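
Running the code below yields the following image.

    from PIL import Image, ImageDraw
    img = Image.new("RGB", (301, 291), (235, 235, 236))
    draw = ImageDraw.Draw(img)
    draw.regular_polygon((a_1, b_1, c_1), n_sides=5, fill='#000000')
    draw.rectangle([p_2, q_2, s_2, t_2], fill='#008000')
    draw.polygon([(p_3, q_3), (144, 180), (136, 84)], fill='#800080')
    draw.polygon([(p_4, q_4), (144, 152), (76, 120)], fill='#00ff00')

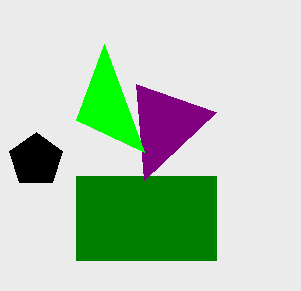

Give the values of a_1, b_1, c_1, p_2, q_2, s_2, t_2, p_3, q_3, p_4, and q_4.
a_1 = 36; b_1 = 160; c_1 = 28; p_2 = 76; q_2 = 176; s_2 = 216; t_2 = 260; p_3 = 216; q_3 = 112; p_4 = 104; q_4 = 44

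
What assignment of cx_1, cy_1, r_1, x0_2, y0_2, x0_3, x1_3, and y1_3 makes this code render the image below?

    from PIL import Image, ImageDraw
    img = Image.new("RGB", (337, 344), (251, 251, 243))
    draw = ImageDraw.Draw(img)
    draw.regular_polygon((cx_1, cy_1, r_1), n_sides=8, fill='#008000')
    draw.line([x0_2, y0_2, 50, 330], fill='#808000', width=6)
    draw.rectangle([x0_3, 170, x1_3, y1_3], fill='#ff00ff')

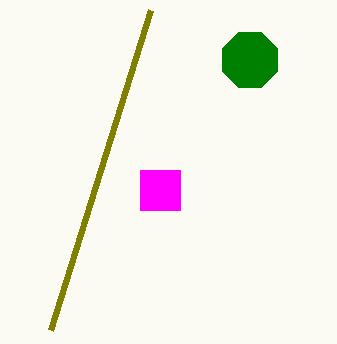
cx_1 = 250
cy_1 = 60
r_1 = 30
x0_2 = 150
y0_2 = 10
x0_3 = 140
x1_3 = 180
y1_3 = 210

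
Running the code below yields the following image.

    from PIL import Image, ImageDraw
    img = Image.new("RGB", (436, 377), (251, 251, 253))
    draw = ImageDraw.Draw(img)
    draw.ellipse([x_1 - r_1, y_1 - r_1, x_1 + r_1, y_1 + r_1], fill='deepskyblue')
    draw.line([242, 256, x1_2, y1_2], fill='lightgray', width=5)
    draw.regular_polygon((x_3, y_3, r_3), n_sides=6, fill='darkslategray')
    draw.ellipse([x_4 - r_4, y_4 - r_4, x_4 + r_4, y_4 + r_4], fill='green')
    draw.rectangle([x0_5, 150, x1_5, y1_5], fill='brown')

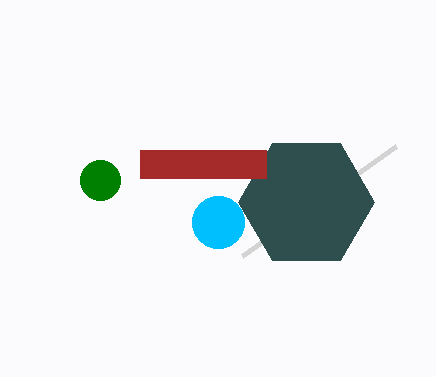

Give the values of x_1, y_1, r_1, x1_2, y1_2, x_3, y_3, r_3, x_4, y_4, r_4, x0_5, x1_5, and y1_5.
x_1 = 218
y_1 = 222
r_1 = 26
x1_2 = 396
y1_2 = 146
x_3 = 306
y_3 = 202
r_3 = 68
x_4 = 100
y_4 = 180
r_4 = 20
x0_5 = 140
x1_5 = 266
y1_5 = 178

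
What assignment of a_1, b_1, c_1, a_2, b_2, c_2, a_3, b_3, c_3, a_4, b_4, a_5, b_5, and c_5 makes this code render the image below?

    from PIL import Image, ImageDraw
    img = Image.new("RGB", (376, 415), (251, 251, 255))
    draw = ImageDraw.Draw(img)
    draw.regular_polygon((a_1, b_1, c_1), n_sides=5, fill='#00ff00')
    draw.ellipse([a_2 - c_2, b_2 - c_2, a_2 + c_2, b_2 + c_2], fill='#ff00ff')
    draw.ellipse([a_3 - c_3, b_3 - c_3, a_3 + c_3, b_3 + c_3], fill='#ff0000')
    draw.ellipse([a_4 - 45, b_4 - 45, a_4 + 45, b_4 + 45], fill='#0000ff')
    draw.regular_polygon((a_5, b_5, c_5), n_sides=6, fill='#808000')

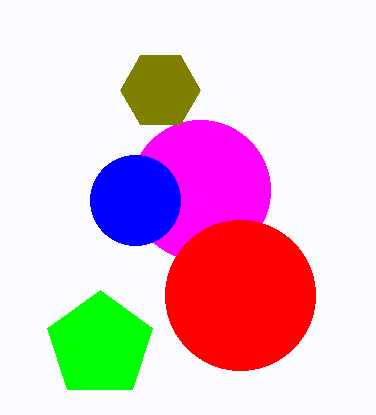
a_1 = 100; b_1 = 345; c_1 = 55; a_2 = 200; b_2 = 190; c_2 = 70; a_3 = 240; b_3 = 295; c_3 = 75; a_4 = 135; b_4 = 200; a_5 = 160; b_5 = 90; c_5 = 40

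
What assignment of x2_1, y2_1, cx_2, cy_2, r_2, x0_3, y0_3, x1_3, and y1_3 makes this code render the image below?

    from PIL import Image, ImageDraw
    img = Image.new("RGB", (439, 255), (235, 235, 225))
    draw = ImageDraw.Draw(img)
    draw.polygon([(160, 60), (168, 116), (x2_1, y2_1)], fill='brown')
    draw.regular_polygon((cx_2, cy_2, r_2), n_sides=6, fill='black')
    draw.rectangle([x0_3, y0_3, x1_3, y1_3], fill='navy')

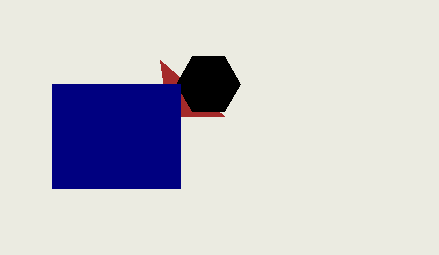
x2_1 = 224; y2_1 = 116; cx_2 = 208; cy_2 = 84; r_2 = 32; x0_3 = 52; y0_3 = 84; x1_3 = 180; y1_3 = 188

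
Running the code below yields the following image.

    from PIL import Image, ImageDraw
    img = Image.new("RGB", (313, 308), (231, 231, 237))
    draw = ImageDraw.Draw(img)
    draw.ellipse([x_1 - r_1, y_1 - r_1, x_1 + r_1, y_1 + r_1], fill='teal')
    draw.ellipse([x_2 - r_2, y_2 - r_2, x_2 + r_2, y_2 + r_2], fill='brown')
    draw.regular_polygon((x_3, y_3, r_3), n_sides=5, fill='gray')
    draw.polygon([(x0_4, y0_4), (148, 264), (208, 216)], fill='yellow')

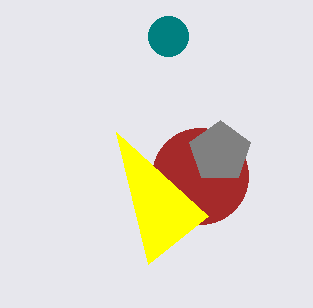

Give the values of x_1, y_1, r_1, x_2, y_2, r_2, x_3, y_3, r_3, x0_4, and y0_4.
x_1 = 168, y_1 = 36, r_1 = 20, x_2 = 200, y_2 = 176, r_2 = 48, x_3 = 220, y_3 = 152, r_3 = 32, x0_4 = 116, y0_4 = 132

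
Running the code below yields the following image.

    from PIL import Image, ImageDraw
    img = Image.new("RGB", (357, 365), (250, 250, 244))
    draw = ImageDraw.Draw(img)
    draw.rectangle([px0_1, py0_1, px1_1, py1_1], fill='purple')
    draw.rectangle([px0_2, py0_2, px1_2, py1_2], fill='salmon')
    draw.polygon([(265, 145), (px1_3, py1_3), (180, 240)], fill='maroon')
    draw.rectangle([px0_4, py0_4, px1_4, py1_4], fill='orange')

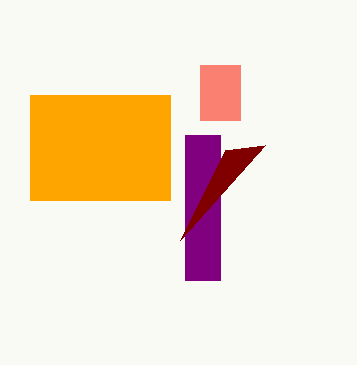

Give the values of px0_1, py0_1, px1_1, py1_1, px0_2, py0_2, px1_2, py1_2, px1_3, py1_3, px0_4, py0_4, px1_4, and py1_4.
px0_1 = 185; py0_1 = 135; px1_1 = 220; py1_1 = 280; px0_2 = 200; py0_2 = 65; px1_2 = 240; py1_2 = 120; px1_3 = 225; py1_3 = 150; px0_4 = 30; py0_4 = 95; px1_4 = 170; py1_4 = 200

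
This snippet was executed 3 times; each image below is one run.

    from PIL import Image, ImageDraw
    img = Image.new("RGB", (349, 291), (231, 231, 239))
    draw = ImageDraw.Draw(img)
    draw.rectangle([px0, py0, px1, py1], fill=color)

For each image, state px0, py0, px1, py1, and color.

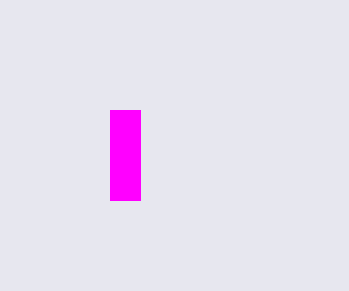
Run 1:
px0 = 110; py0 = 110; px1 = 140; py1 = 200; color = 'magenta'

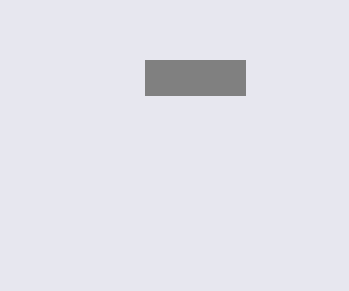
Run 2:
px0 = 145, py0 = 60, px1 = 245, py1 = 95, color = 'gray'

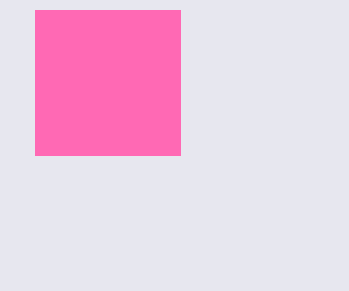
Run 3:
px0 = 35; py0 = 10; px1 = 180; py1 = 155; color = 'hotpink'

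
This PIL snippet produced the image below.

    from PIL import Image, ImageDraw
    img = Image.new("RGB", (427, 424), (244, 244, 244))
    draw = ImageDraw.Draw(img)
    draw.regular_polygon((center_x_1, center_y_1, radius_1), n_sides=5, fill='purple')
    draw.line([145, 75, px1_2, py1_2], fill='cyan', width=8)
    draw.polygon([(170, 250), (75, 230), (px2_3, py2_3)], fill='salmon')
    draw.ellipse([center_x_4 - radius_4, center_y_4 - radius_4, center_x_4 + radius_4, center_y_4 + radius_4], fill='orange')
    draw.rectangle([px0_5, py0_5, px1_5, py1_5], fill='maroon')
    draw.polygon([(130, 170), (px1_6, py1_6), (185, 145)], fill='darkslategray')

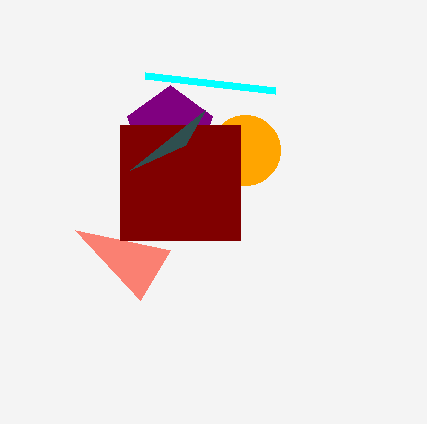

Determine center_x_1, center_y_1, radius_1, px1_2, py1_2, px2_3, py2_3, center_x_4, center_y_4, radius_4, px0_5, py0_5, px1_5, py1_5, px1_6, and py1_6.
center_x_1 = 170; center_y_1 = 130; radius_1 = 45; px1_2 = 275; py1_2 = 90; px2_3 = 140; py2_3 = 300; center_x_4 = 245; center_y_4 = 150; radius_4 = 35; px0_5 = 120; py0_5 = 125; px1_5 = 240; py1_5 = 240; px1_6 = 205; py1_6 = 110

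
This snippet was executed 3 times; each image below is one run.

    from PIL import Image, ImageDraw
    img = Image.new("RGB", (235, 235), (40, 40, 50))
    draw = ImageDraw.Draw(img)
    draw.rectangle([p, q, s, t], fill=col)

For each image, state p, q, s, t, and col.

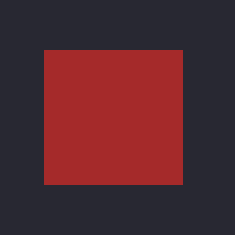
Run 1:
p = 44
q = 50
s = 182
t = 184
col = 'brown'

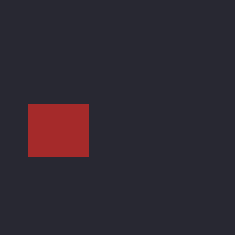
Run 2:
p = 28, q = 104, s = 88, t = 156, col = 'brown'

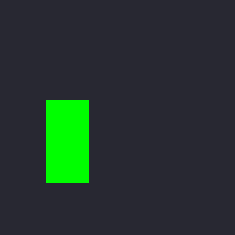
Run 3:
p = 46; q = 100; s = 88; t = 182; col = 'lime'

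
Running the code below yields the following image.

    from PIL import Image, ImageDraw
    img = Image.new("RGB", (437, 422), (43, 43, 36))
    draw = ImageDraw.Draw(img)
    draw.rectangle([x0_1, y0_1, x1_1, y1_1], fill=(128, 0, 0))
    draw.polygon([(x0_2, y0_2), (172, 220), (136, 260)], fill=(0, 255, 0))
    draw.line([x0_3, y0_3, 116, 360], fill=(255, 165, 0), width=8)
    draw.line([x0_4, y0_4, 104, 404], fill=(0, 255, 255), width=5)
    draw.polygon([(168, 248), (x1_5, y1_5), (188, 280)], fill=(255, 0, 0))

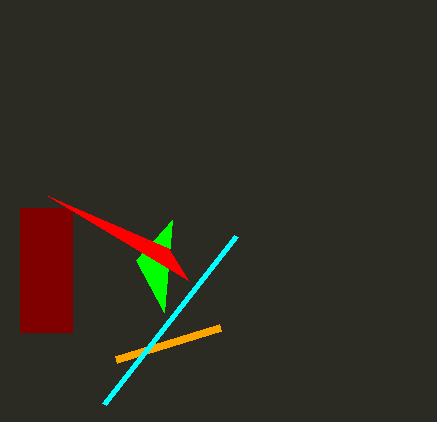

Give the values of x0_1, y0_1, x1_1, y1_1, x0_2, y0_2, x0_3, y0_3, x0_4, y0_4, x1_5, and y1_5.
x0_1 = 20
y0_1 = 208
x1_1 = 72
y1_1 = 332
x0_2 = 164
y0_2 = 312
x0_3 = 220
y0_3 = 328
x0_4 = 236
y0_4 = 236
x1_5 = 48
y1_5 = 196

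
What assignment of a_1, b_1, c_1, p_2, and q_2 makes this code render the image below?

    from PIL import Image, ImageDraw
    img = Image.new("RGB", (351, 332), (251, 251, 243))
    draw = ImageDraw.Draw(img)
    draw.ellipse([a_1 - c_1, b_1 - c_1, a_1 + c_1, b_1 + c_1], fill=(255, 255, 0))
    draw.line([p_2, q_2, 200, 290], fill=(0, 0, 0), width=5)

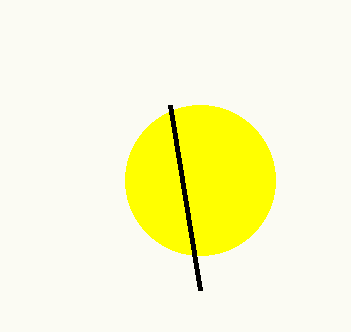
a_1 = 200
b_1 = 180
c_1 = 75
p_2 = 170
q_2 = 105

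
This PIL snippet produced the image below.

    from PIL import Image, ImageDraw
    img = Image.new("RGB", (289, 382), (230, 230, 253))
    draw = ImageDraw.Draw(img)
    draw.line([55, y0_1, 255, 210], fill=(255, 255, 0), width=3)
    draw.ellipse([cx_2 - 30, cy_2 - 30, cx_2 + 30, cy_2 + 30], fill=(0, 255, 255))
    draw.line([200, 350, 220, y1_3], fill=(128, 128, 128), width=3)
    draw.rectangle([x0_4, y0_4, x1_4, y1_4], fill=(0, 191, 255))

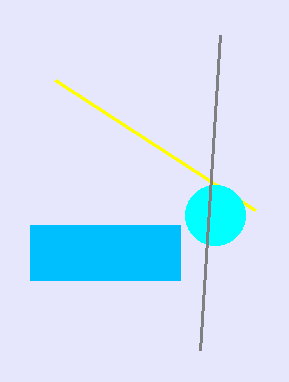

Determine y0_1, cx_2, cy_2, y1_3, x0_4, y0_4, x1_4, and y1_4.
y0_1 = 80, cx_2 = 215, cy_2 = 215, y1_3 = 35, x0_4 = 30, y0_4 = 225, x1_4 = 180, y1_4 = 280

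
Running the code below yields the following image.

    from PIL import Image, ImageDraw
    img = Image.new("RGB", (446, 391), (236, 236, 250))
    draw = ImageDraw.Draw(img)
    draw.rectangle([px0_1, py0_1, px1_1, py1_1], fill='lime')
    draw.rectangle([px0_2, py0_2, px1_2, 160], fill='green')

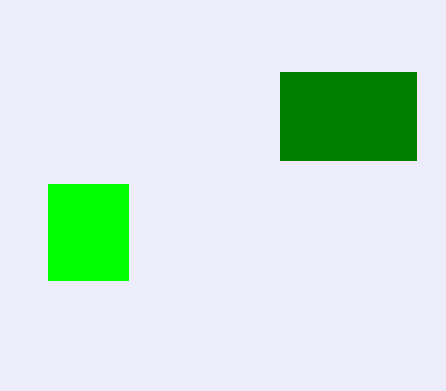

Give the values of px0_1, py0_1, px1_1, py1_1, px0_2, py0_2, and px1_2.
px0_1 = 48, py0_1 = 184, px1_1 = 128, py1_1 = 280, px0_2 = 280, py0_2 = 72, px1_2 = 416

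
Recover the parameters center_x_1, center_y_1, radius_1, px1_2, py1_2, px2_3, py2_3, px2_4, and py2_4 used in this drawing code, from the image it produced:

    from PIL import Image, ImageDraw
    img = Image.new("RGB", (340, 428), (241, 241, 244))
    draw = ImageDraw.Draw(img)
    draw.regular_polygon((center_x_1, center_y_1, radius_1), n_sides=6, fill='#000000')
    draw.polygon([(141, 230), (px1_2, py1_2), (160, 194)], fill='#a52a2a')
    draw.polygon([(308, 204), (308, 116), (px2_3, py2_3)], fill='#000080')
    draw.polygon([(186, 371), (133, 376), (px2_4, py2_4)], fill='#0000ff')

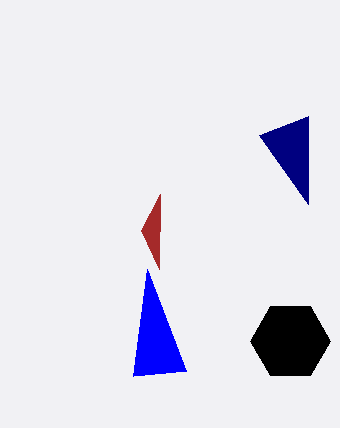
center_x_1 = 290; center_y_1 = 341; radius_1 = 40; px1_2 = 159; py1_2 = 269; px2_3 = 259; py2_3 = 135; px2_4 = 147; py2_4 = 269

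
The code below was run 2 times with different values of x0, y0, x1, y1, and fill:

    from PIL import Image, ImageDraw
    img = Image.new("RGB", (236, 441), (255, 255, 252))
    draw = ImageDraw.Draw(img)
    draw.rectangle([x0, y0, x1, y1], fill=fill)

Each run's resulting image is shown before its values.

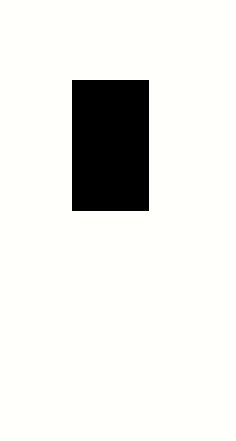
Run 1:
x0 = 72, y0 = 80, x1 = 148, y1 = 210, fill = 'black'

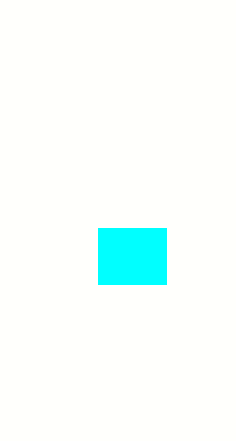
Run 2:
x0 = 98
y0 = 228
x1 = 166
y1 = 284
fill = 'cyan'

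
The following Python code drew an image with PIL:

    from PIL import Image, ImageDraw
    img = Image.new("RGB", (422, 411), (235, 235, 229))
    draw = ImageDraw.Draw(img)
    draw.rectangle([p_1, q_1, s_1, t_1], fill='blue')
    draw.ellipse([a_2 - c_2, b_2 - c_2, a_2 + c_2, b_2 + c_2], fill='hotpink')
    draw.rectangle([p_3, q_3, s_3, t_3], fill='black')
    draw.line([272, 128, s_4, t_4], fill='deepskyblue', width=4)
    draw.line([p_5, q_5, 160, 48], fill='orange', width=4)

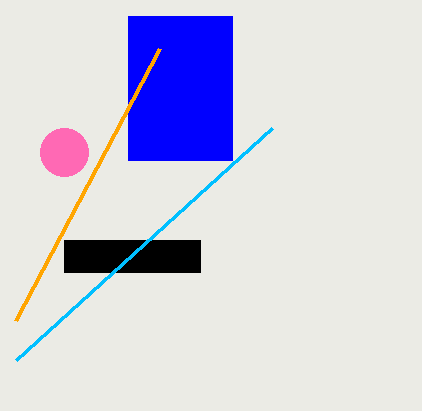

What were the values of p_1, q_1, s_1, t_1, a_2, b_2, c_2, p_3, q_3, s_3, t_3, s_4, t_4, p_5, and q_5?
p_1 = 128; q_1 = 16; s_1 = 232; t_1 = 160; a_2 = 64; b_2 = 152; c_2 = 24; p_3 = 64; q_3 = 240; s_3 = 200; t_3 = 272; s_4 = 16; t_4 = 360; p_5 = 16; q_5 = 320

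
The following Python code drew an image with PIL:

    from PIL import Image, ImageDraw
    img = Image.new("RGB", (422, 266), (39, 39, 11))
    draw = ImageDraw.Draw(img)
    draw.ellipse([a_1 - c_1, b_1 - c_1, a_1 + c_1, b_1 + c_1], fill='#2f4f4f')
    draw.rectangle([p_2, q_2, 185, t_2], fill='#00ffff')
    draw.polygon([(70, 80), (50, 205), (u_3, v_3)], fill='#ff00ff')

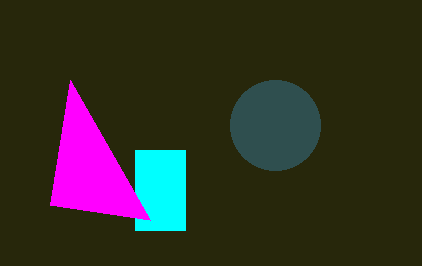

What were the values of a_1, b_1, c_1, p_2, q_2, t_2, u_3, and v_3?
a_1 = 275, b_1 = 125, c_1 = 45, p_2 = 135, q_2 = 150, t_2 = 230, u_3 = 150, v_3 = 220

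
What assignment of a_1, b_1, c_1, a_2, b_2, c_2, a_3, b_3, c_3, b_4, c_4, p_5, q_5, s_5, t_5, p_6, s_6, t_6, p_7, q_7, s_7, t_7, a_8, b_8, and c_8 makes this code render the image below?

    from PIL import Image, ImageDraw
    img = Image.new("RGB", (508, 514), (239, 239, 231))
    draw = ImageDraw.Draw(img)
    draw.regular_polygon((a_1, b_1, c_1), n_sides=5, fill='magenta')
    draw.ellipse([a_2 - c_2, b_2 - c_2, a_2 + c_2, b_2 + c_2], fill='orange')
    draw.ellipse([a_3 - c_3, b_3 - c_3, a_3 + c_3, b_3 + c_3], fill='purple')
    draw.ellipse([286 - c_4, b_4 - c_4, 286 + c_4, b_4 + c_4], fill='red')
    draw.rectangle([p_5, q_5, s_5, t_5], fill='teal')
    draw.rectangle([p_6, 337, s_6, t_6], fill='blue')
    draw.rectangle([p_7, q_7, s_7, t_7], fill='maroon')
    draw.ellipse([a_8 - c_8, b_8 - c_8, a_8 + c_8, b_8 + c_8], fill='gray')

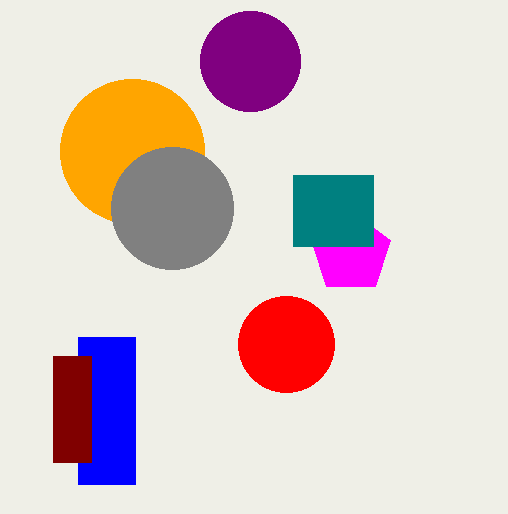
a_1 = 351; b_1 = 253; c_1 = 42; a_2 = 132; b_2 = 151; c_2 = 72; a_3 = 250; b_3 = 61; c_3 = 50; b_4 = 344; c_4 = 48; p_5 = 293; q_5 = 175; s_5 = 373; t_5 = 246; p_6 = 78; s_6 = 135; t_6 = 484; p_7 = 53; q_7 = 356; s_7 = 91; t_7 = 462; a_8 = 172; b_8 = 208; c_8 = 61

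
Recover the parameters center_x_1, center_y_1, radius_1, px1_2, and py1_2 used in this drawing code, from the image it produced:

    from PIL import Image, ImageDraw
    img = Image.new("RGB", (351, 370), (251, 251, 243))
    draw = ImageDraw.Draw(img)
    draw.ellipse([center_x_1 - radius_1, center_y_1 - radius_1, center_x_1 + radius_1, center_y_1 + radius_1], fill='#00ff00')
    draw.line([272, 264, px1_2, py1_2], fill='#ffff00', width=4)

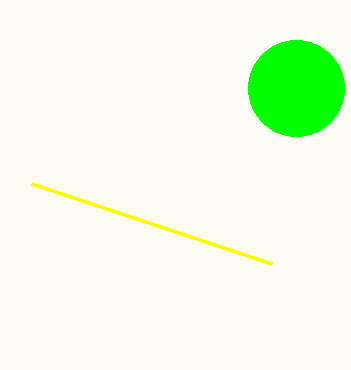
center_x_1 = 296
center_y_1 = 88
radius_1 = 48
px1_2 = 32
py1_2 = 184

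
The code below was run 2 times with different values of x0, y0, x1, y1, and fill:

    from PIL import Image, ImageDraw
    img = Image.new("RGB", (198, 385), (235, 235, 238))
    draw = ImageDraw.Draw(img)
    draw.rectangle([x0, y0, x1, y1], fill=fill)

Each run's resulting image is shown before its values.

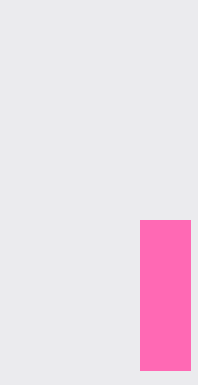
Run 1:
x0 = 140
y0 = 220
x1 = 190
y1 = 370
fill = 'hotpink'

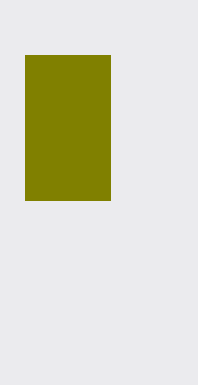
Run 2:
x0 = 25
y0 = 55
x1 = 110
y1 = 200
fill = 'olive'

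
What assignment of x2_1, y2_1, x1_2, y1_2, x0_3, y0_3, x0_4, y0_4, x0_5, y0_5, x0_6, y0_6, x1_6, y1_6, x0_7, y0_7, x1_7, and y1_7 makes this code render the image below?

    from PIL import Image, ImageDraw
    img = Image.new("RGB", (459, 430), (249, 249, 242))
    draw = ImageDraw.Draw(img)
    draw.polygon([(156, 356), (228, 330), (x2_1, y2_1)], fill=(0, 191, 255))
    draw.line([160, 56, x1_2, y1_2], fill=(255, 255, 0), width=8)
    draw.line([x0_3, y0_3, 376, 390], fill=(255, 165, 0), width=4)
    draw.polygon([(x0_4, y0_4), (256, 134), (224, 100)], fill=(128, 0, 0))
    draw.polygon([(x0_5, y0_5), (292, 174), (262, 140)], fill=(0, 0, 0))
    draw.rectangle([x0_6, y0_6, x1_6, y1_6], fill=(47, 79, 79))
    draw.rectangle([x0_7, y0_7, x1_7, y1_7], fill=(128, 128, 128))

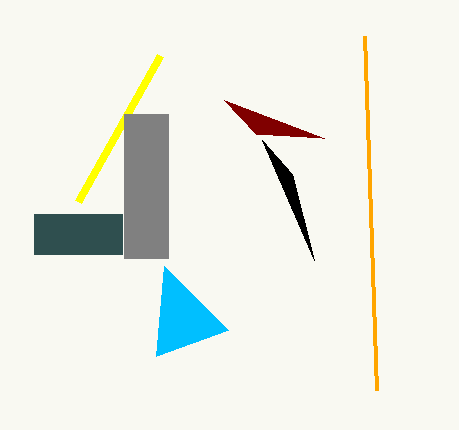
x2_1 = 164; y2_1 = 266; x1_2 = 78; y1_2 = 202; x0_3 = 364; y0_3 = 36; x0_4 = 324; y0_4 = 138; x0_5 = 314; y0_5 = 260; x0_6 = 34; y0_6 = 214; x1_6 = 122; y1_6 = 254; x0_7 = 124; y0_7 = 114; x1_7 = 168; y1_7 = 258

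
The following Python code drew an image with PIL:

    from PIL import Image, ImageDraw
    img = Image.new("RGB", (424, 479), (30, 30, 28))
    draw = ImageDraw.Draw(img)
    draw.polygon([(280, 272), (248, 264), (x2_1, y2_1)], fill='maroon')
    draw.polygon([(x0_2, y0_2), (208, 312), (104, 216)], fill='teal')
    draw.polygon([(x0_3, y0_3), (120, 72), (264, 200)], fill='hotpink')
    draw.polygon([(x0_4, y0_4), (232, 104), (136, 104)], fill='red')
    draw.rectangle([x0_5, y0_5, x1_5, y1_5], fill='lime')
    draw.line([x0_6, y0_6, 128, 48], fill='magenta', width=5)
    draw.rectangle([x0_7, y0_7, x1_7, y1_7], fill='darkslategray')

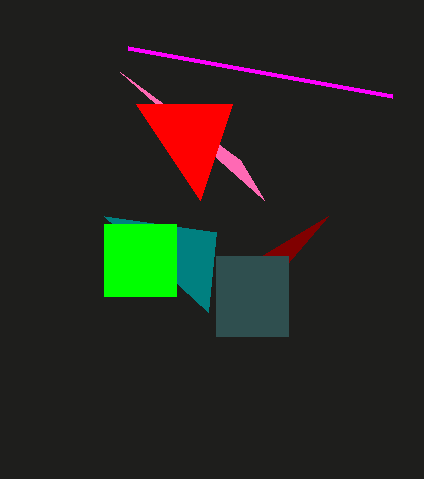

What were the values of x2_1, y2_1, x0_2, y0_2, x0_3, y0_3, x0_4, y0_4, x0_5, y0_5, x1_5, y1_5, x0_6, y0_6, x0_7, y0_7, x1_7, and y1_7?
x2_1 = 328, y2_1 = 216, x0_2 = 216, y0_2 = 232, x0_3 = 240, y0_3 = 160, x0_4 = 200, y0_4 = 200, x0_5 = 104, y0_5 = 224, x1_5 = 176, y1_5 = 296, x0_6 = 392, y0_6 = 96, x0_7 = 216, y0_7 = 256, x1_7 = 288, y1_7 = 336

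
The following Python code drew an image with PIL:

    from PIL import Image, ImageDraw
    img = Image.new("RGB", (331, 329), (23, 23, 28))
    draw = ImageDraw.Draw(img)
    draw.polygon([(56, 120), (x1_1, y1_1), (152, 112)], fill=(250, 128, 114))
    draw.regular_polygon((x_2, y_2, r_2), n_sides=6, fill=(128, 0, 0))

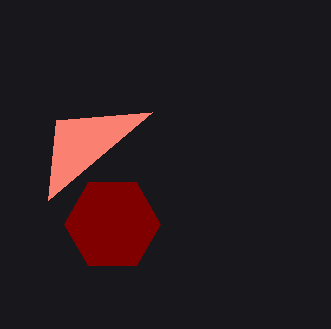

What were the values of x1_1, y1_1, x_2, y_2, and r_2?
x1_1 = 48
y1_1 = 200
x_2 = 112
y_2 = 224
r_2 = 48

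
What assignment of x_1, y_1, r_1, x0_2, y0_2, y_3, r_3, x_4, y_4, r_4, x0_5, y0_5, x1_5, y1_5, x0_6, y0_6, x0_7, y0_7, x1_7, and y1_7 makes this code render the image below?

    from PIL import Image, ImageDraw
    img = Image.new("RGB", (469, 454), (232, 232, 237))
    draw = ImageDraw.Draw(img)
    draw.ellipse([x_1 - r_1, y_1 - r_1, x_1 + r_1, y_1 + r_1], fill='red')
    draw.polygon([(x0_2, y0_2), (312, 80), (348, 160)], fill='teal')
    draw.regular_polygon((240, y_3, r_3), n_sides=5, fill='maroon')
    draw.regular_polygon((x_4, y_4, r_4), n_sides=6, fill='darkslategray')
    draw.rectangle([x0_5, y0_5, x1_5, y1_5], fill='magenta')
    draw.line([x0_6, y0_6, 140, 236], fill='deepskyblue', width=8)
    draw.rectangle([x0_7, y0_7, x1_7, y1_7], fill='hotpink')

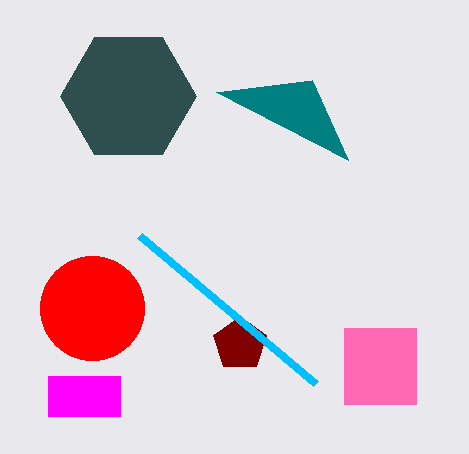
x_1 = 92, y_1 = 308, r_1 = 52, x0_2 = 216, y0_2 = 92, y_3 = 344, r_3 = 28, x_4 = 128, y_4 = 96, r_4 = 68, x0_5 = 48, y0_5 = 376, x1_5 = 120, y1_5 = 416, x0_6 = 316, y0_6 = 384, x0_7 = 344, y0_7 = 328, x1_7 = 416, y1_7 = 404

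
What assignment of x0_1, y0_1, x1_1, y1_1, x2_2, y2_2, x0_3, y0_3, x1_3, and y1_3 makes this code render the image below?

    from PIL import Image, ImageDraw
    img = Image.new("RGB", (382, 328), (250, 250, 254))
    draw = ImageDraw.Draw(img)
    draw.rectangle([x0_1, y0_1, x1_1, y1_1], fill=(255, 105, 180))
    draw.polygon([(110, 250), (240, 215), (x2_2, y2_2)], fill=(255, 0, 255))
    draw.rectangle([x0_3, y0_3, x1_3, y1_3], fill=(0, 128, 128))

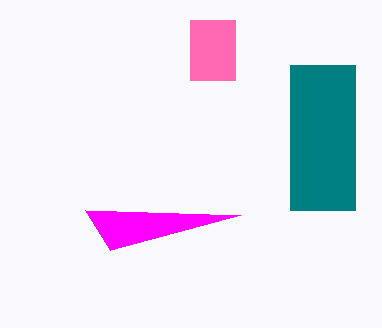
x0_1 = 190; y0_1 = 20; x1_1 = 235; y1_1 = 80; x2_2 = 85; y2_2 = 210; x0_3 = 290; y0_3 = 65; x1_3 = 355; y1_3 = 210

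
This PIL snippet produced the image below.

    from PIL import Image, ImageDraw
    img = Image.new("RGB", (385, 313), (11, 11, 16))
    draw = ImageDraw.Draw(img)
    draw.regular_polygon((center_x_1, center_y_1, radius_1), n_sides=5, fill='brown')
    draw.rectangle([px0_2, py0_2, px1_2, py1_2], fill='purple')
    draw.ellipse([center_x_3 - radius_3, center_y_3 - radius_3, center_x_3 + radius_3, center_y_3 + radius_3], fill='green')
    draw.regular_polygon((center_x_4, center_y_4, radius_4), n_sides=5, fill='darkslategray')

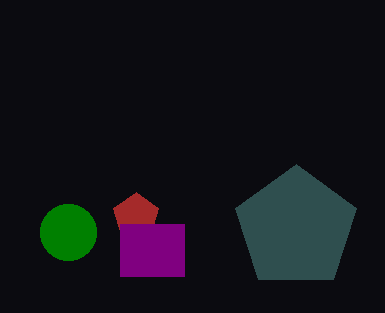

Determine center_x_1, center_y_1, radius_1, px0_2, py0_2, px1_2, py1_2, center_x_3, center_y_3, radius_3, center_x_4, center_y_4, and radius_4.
center_x_1 = 136
center_y_1 = 216
radius_1 = 24
px0_2 = 120
py0_2 = 224
px1_2 = 184
py1_2 = 276
center_x_3 = 68
center_y_3 = 232
radius_3 = 28
center_x_4 = 296
center_y_4 = 228
radius_4 = 64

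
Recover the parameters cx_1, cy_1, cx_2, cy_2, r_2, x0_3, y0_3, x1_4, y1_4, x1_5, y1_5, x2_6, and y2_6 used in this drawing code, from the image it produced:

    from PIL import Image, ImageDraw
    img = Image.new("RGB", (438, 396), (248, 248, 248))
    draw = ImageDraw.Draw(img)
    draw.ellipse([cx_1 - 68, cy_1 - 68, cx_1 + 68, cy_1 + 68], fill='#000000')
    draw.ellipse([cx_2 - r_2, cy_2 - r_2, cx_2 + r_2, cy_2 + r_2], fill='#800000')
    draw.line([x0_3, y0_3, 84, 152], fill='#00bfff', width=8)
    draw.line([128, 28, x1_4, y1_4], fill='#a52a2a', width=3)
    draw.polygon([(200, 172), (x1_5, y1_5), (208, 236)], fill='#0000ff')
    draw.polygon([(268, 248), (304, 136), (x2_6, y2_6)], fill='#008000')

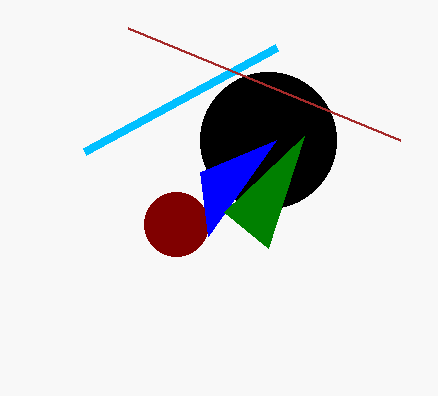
cx_1 = 268, cy_1 = 140, cx_2 = 176, cy_2 = 224, r_2 = 32, x0_3 = 276, y0_3 = 48, x1_4 = 400, y1_4 = 140, x1_5 = 276, y1_5 = 140, x2_6 = 224, y2_6 = 212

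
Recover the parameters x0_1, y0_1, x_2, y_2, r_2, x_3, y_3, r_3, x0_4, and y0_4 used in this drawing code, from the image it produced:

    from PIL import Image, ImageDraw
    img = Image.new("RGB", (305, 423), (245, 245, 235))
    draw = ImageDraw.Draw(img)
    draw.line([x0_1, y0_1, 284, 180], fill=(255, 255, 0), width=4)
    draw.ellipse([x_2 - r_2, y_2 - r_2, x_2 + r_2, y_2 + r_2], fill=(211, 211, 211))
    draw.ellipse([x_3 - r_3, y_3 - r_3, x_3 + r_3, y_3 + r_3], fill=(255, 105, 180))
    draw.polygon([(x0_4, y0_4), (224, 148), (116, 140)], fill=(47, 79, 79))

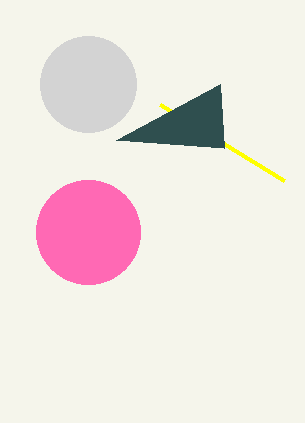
x0_1 = 160, y0_1 = 104, x_2 = 88, y_2 = 84, r_2 = 48, x_3 = 88, y_3 = 232, r_3 = 52, x0_4 = 220, y0_4 = 84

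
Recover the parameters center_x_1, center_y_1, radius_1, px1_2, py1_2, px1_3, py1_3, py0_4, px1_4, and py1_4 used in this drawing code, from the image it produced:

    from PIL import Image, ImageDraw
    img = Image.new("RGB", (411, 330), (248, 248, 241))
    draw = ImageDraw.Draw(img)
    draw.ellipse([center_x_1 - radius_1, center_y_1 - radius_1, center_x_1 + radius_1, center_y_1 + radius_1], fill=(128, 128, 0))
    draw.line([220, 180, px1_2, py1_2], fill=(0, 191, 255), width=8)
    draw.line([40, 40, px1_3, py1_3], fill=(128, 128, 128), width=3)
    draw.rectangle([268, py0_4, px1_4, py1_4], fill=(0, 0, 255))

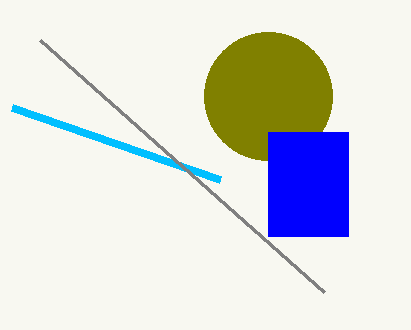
center_x_1 = 268
center_y_1 = 96
radius_1 = 64
px1_2 = 12
py1_2 = 108
px1_3 = 324
py1_3 = 292
py0_4 = 132
px1_4 = 348
py1_4 = 236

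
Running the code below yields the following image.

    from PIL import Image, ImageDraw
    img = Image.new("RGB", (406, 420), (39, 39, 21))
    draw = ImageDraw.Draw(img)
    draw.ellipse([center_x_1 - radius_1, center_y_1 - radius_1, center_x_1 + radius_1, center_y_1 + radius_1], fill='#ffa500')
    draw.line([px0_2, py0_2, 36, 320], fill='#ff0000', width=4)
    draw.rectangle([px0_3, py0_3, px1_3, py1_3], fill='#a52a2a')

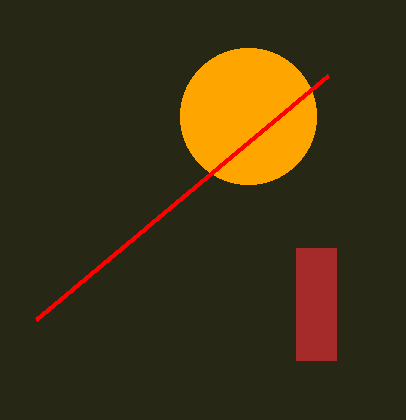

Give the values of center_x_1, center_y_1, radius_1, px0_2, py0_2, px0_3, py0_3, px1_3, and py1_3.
center_x_1 = 248
center_y_1 = 116
radius_1 = 68
px0_2 = 328
py0_2 = 76
px0_3 = 296
py0_3 = 248
px1_3 = 336
py1_3 = 360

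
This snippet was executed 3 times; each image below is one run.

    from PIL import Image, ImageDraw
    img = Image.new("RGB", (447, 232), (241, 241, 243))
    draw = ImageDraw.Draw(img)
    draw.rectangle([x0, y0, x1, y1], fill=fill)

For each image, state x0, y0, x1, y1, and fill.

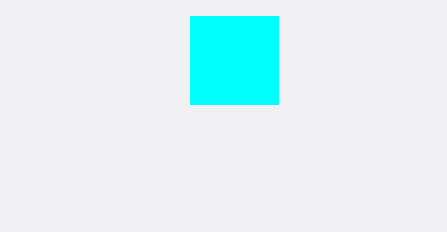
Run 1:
x0 = 190, y0 = 16, x1 = 278, y1 = 104, fill = 'cyan'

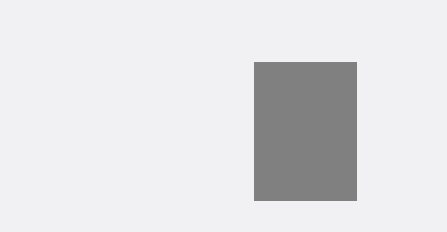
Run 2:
x0 = 254
y0 = 62
x1 = 356
y1 = 200
fill = 'gray'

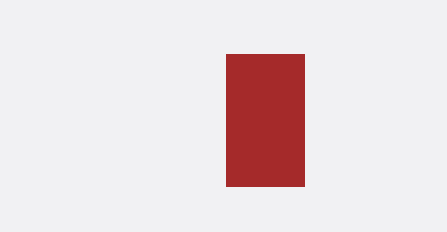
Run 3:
x0 = 226; y0 = 54; x1 = 304; y1 = 186; fill = 'brown'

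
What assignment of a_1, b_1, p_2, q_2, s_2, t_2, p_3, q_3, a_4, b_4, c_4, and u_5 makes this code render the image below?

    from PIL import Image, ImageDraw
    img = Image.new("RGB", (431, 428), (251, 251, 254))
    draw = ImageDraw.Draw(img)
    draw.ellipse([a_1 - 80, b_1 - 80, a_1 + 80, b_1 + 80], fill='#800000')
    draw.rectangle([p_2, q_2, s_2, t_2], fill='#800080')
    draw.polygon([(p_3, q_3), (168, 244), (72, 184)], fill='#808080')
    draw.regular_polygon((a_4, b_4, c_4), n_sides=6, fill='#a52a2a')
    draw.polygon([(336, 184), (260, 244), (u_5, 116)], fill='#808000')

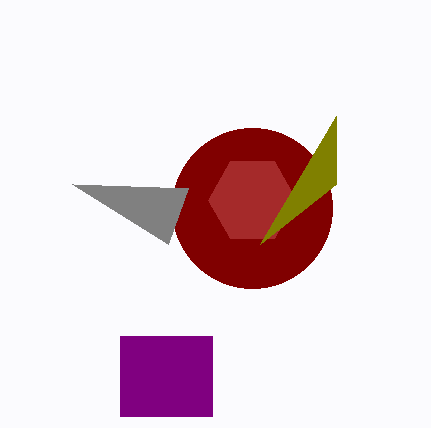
a_1 = 252
b_1 = 208
p_2 = 120
q_2 = 336
s_2 = 212
t_2 = 416
p_3 = 188
q_3 = 188
a_4 = 252
b_4 = 200
c_4 = 44
u_5 = 336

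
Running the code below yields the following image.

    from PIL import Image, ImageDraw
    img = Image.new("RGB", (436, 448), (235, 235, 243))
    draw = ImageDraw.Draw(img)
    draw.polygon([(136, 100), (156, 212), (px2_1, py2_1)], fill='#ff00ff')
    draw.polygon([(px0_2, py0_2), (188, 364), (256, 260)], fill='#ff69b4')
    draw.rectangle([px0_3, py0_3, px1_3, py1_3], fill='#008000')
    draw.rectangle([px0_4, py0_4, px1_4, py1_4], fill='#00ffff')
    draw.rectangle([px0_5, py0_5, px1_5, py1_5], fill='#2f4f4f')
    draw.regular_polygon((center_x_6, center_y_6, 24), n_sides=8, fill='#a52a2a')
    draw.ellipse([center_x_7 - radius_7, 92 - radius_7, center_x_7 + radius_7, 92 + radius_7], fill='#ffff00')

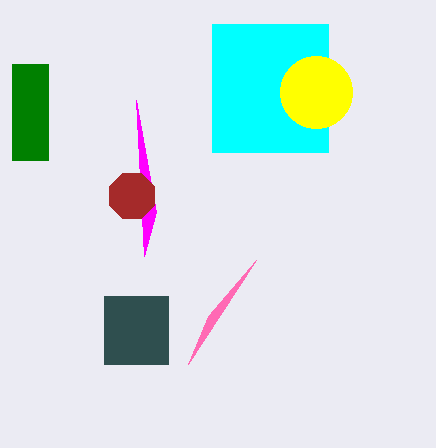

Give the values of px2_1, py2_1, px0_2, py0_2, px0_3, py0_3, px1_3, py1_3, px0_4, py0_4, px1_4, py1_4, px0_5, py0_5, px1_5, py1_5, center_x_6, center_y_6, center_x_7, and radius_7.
px2_1 = 144, py2_1 = 256, px0_2 = 208, py0_2 = 316, px0_3 = 12, py0_3 = 64, px1_3 = 48, py1_3 = 160, px0_4 = 212, py0_4 = 24, px1_4 = 328, py1_4 = 152, px0_5 = 104, py0_5 = 296, px1_5 = 168, py1_5 = 364, center_x_6 = 132, center_y_6 = 196, center_x_7 = 316, radius_7 = 36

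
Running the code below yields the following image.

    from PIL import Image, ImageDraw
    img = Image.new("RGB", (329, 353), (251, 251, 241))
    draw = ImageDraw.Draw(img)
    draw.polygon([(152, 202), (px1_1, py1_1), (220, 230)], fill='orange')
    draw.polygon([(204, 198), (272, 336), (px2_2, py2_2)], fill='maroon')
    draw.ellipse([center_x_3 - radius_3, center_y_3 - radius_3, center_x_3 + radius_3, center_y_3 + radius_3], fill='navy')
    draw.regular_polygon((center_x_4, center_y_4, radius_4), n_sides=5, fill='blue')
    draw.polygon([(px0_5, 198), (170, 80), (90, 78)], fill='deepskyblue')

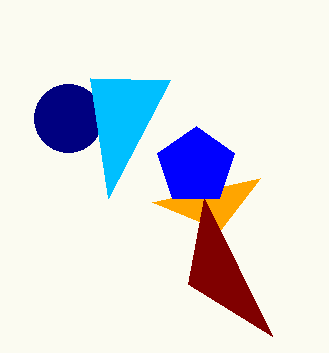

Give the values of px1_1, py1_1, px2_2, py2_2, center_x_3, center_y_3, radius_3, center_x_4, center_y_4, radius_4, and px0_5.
px1_1 = 260, py1_1 = 178, px2_2 = 188, py2_2 = 284, center_x_3 = 68, center_y_3 = 118, radius_3 = 34, center_x_4 = 196, center_y_4 = 166, radius_4 = 40, px0_5 = 108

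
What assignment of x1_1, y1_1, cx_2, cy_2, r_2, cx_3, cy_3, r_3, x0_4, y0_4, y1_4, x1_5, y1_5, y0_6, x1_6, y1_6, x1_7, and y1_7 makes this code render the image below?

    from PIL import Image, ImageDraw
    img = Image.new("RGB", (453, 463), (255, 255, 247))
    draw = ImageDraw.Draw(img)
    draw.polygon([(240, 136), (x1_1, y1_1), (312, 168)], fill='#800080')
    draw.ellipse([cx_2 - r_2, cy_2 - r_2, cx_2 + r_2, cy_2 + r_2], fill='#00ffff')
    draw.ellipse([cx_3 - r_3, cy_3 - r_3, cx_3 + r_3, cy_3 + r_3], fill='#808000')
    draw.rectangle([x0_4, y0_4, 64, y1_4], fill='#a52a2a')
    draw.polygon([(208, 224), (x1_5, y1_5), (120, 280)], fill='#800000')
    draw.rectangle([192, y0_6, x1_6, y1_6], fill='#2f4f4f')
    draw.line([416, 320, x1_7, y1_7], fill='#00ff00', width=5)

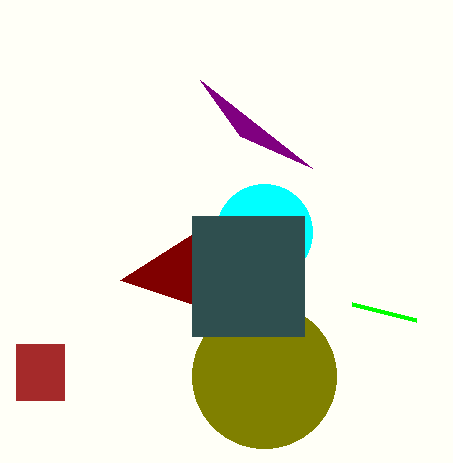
x1_1 = 200, y1_1 = 80, cx_2 = 264, cy_2 = 232, r_2 = 48, cx_3 = 264, cy_3 = 376, r_3 = 72, x0_4 = 16, y0_4 = 344, y1_4 = 400, x1_5 = 192, y1_5 = 304, y0_6 = 216, x1_6 = 304, y1_6 = 336, x1_7 = 352, y1_7 = 304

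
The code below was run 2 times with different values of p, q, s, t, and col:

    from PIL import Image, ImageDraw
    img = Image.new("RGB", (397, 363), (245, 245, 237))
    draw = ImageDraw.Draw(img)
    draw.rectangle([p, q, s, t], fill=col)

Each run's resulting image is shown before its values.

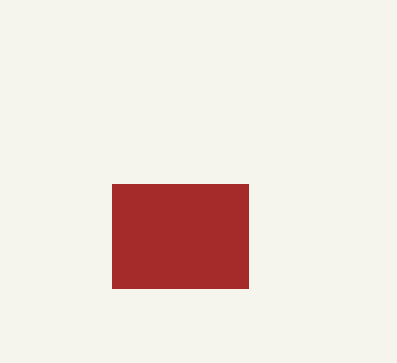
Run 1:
p = 112; q = 184; s = 248; t = 288; col = 'brown'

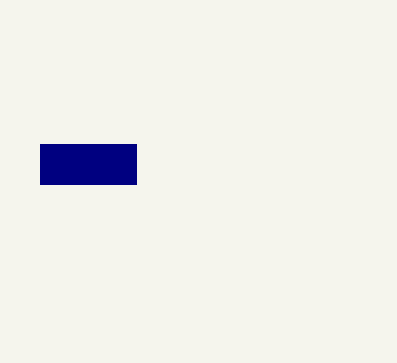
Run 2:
p = 40
q = 144
s = 136
t = 184
col = 'navy'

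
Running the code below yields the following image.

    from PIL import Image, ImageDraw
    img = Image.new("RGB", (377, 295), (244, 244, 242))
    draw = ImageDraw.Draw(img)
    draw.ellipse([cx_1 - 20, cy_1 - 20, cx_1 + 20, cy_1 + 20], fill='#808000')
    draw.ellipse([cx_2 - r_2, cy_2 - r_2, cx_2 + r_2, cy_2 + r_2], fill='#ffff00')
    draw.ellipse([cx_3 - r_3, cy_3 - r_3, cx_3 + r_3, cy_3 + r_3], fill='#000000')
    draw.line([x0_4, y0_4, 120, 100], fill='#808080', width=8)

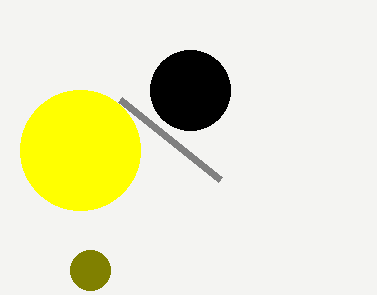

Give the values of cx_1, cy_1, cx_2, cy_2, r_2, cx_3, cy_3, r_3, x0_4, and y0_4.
cx_1 = 90
cy_1 = 270
cx_2 = 80
cy_2 = 150
r_2 = 60
cx_3 = 190
cy_3 = 90
r_3 = 40
x0_4 = 220
y0_4 = 180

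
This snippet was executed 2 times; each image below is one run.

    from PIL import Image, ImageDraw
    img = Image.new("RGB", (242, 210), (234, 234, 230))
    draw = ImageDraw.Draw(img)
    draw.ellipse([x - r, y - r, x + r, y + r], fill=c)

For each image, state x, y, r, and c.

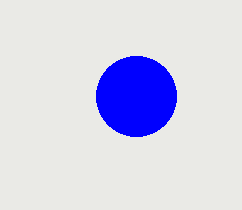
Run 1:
x = 136, y = 96, r = 40, c = 'blue'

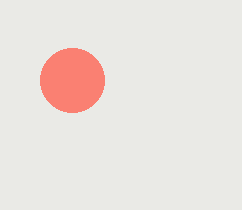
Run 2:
x = 72
y = 80
r = 32
c = 'salmon'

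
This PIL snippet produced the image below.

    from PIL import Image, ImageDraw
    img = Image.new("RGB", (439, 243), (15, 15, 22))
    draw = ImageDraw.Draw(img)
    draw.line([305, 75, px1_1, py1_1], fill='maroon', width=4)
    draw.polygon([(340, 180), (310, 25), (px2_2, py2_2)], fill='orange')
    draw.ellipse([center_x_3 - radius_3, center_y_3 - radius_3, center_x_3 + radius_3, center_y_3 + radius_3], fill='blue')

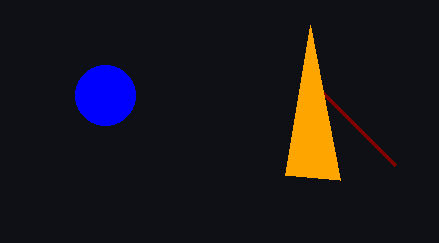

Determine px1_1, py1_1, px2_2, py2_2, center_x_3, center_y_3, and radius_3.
px1_1 = 395
py1_1 = 165
px2_2 = 285
py2_2 = 175
center_x_3 = 105
center_y_3 = 95
radius_3 = 30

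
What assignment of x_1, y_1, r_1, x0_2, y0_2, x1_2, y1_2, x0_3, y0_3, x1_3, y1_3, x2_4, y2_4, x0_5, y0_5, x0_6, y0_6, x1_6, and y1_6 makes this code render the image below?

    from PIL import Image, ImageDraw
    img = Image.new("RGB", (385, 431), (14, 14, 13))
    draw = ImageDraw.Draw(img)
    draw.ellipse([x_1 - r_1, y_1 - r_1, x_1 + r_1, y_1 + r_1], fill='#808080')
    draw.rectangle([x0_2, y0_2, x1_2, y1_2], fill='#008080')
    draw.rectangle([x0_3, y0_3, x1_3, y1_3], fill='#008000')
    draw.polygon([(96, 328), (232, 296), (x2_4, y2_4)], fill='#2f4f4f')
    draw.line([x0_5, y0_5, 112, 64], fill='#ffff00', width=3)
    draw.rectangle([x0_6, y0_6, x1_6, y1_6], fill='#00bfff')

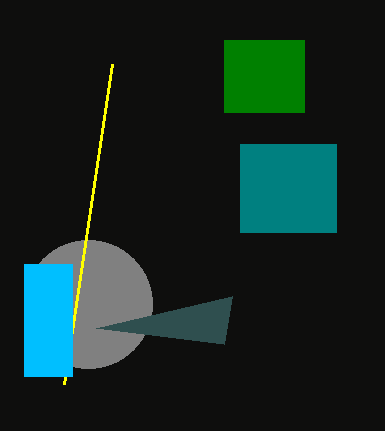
x_1 = 88
y_1 = 304
r_1 = 64
x0_2 = 240
y0_2 = 144
x1_2 = 336
y1_2 = 232
x0_3 = 224
y0_3 = 40
x1_3 = 304
y1_3 = 112
x2_4 = 224
y2_4 = 344
x0_5 = 64
y0_5 = 384
x0_6 = 24
y0_6 = 264
x1_6 = 72
y1_6 = 376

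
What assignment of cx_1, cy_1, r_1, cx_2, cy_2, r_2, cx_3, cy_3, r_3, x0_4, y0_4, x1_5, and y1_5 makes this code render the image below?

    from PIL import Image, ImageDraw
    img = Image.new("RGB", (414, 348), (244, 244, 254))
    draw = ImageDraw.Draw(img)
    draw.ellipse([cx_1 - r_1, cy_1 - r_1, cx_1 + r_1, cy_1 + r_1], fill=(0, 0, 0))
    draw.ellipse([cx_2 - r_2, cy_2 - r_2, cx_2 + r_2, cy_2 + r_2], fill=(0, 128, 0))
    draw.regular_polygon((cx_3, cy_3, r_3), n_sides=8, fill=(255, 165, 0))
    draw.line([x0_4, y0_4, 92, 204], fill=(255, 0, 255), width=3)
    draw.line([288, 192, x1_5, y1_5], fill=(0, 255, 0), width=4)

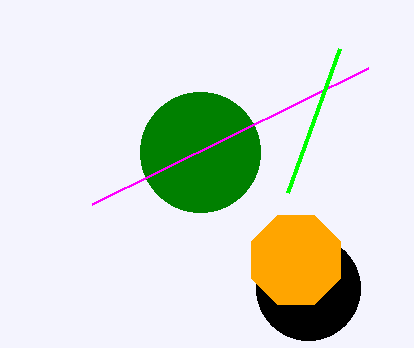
cx_1 = 308; cy_1 = 288; r_1 = 52; cx_2 = 200; cy_2 = 152; r_2 = 60; cx_3 = 296; cy_3 = 260; r_3 = 48; x0_4 = 368; y0_4 = 68; x1_5 = 340; y1_5 = 48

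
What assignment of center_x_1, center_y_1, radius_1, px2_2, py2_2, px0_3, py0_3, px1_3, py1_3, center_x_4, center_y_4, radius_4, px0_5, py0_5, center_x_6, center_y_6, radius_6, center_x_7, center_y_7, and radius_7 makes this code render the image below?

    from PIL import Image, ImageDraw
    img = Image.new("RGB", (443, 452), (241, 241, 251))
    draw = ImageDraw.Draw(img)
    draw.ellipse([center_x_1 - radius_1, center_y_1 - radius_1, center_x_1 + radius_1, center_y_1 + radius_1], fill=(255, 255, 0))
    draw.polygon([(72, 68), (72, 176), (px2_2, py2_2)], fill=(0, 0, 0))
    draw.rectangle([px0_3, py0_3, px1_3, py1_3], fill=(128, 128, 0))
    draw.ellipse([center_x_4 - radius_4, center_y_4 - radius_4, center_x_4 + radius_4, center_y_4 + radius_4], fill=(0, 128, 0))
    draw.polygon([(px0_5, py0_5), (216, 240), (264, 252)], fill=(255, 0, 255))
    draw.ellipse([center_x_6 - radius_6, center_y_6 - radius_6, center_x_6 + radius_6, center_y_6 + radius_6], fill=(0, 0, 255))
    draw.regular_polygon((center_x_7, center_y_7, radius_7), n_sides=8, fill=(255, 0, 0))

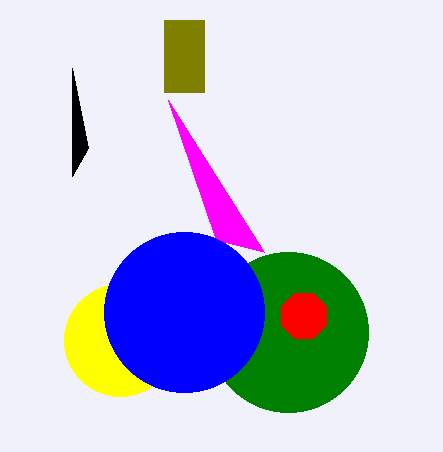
center_x_1 = 120; center_y_1 = 340; radius_1 = 56; px2_2 = 88; py2_2 = 148; px0_3 = 164; py0_3 = 20; px1_3 = 204; py1_3 = 92; center_x_4 = 288; center_y_4 = 332; radius_4 = 80; px0_5 = 168; py0_5 = 100; center_x_6 = 184; center_y_6 = 312; radius_6 = 80; center_x_7 = 304; center_y_7 = 316; radius_7 = 24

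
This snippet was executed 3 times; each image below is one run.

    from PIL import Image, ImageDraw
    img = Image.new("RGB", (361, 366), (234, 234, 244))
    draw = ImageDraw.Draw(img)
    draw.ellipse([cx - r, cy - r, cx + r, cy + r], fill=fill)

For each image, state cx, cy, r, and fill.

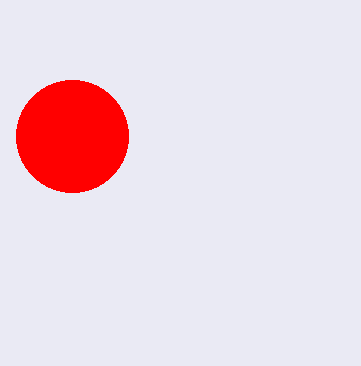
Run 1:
cx = 72, cy = 136, r = 56, fill = 'red'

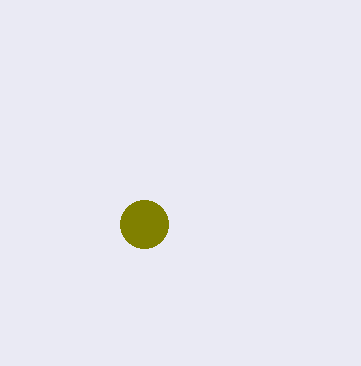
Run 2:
cx = 144
cy = 224
r = 24
fill = 'olive'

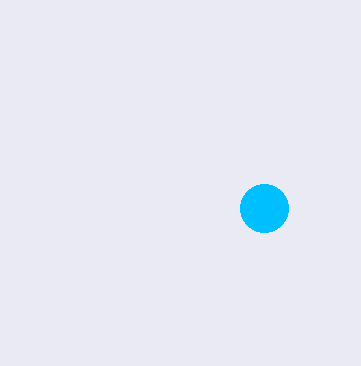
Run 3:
cx = 264, cy = 208, r = 24, fill = 'deepskyblue'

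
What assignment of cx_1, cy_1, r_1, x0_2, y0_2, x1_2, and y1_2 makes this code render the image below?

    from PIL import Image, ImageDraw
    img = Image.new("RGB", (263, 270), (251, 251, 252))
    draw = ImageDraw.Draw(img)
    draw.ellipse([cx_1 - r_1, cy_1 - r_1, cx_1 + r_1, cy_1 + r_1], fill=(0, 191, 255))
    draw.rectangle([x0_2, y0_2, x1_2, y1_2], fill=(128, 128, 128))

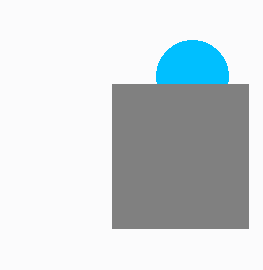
cx_1 = 192, cy_1 = 76, r_1 = 36, x0_2 = 112, y0_2 = 84, x1_2 = 248, y1_2 = 228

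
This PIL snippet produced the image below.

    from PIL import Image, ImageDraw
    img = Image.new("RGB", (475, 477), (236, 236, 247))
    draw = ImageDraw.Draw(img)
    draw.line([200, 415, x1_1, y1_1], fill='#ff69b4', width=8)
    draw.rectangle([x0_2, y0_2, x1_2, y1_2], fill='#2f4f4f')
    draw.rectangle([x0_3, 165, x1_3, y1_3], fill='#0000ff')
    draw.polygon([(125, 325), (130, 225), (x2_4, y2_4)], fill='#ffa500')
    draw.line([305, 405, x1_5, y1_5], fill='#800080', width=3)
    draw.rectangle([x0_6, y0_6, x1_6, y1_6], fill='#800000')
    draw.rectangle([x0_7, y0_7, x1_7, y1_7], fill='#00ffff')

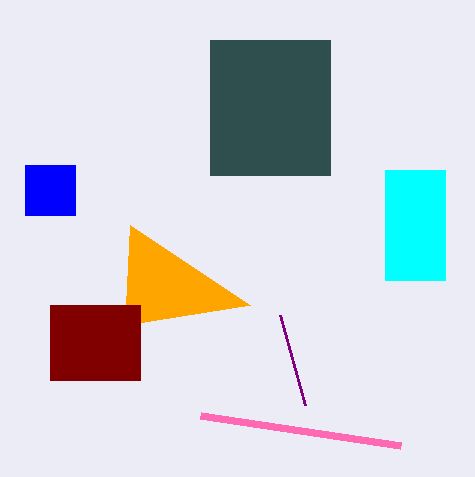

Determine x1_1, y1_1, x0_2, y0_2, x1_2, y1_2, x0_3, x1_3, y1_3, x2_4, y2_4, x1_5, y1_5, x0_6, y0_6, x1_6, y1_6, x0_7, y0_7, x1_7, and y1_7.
x1_1 = 400
y1_1 = 445
x0_2 = 210
y0_2 = 40
x1_2 = 330
y1_2 = 175
x0_3 = 25
x1_3 = 75
y1_3 = 215
x2_4 = 250
y2_4 = 305
x1_5 = 280
y1_5 = 315
x0_6 = 50
y0_6 = 305
x1_6 = 140
y1_6 = 380
x0_7 = 385
y0_7 = 170
x1_7 = 445
y1_7 = 280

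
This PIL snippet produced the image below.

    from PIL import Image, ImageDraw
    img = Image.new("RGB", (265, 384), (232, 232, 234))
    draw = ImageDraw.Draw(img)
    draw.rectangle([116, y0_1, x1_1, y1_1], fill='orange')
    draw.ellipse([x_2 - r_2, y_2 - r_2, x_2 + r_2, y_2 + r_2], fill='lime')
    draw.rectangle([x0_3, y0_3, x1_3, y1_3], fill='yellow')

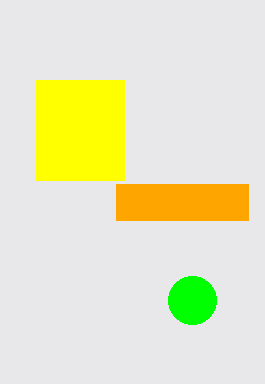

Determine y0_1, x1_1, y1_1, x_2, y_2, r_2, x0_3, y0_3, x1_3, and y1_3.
y0_1 = 184
x1_1 = 248
y1_1 = 220
x_2 = 192
y_2 = 300
r_2 = 24
x0_3 = 36
y0_3 = 80
x1_3 = 124
y1_3 = 180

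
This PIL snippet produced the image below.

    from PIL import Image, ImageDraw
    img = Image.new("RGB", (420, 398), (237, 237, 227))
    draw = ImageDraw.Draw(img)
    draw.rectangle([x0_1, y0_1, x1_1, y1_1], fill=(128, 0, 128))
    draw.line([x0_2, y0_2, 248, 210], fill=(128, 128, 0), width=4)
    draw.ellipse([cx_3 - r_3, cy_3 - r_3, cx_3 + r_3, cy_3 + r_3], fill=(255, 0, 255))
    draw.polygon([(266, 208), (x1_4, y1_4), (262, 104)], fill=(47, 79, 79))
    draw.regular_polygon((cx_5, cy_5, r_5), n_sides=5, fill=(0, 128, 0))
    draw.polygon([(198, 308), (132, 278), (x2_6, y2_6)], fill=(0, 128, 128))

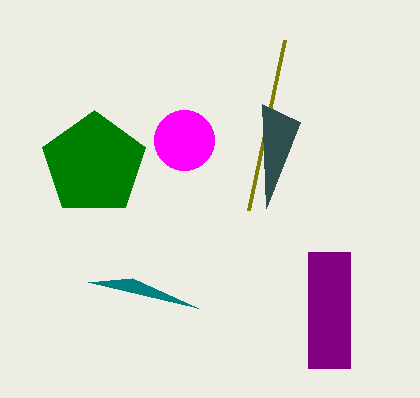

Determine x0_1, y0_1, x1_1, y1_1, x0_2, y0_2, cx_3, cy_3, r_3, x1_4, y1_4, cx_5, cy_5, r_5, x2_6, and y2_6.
x0_1 = 308
y0_1 = 252
x1_1 = 350
y1_1 = 368
x0_2 = 284
y0_2 = 40
cx_3 = 184
cy_3 = 140
r_3 = 30
x1_4 = 300
y1_4 = 122
cx_5 = 94
cy_5 = 164
r_5 = 54
x2_6 = 88
y2_6 = 282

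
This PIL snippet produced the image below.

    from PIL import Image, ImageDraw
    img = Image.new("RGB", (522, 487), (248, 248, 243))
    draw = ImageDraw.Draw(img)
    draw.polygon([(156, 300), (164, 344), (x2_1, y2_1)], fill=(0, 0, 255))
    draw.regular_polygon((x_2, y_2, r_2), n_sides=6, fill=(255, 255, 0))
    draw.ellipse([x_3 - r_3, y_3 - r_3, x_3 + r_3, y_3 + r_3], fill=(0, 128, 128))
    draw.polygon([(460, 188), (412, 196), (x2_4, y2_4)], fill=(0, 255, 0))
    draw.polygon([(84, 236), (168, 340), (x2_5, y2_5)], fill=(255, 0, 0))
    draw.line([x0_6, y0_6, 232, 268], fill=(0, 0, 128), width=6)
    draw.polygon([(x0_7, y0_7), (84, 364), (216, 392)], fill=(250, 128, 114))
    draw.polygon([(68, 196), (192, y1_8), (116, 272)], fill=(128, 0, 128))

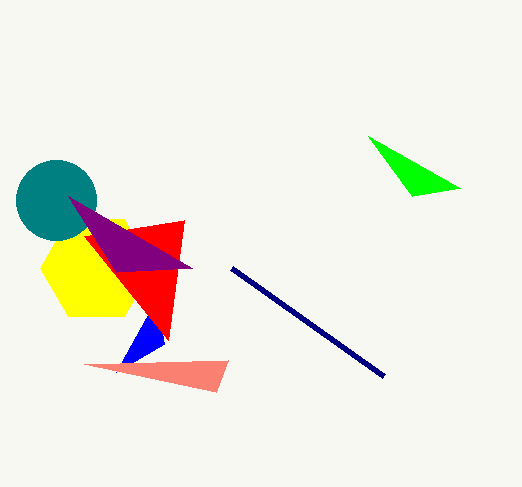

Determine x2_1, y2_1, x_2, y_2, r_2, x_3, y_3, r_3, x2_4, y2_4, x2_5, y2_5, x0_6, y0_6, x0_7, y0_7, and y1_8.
x2_1 = 116
y2_1 = 372
x_2 = 96
y_2 = 268
r_2 = 56
x_3 = 56
y_3 = 200
r_3 = 40
x2_4 = 368
y2_4 = 136
x2_5 = 184
y2_5 = 220
x0_6 = 384
y0_6 = 376
x0_7 = 228
y0_7 = 360
y1_8 = 268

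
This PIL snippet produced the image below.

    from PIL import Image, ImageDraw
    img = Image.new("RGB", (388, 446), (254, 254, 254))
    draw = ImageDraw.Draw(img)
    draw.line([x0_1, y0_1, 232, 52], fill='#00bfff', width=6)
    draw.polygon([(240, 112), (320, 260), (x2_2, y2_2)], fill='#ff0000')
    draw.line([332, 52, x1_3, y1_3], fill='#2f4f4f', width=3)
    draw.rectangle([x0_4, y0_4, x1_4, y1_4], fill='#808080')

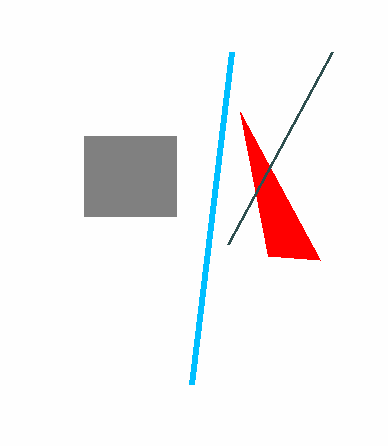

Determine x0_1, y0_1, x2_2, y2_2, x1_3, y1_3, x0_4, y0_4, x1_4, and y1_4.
x0_1 = 192; y0_1 = 384; x2_2 = 268; y2_2 = 256; x1_3 = 228; y1_3 = 244; x0_4 = 84; y0_4 = 136; x1_4 = 176; y1_4 = 216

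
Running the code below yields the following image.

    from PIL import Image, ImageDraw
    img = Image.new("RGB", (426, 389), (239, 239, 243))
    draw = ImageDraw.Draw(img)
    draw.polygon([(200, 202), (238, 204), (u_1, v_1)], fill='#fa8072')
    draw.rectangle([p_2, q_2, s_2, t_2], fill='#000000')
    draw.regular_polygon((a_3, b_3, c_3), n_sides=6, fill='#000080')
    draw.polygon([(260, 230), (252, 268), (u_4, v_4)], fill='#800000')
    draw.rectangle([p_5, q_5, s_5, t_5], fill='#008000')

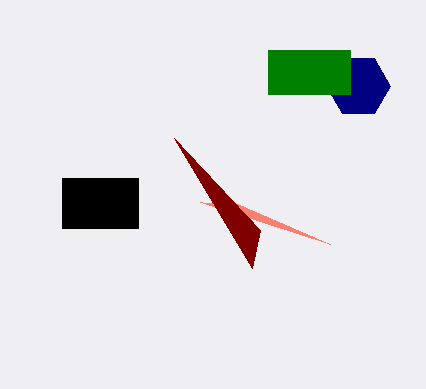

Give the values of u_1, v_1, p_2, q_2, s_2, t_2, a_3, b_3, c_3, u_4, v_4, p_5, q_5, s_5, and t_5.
u_1 = 330
v_1 = 244
p_2 = 62
q_2 = 178
s_2 = 138
t_2 = 228
a_3 = 358
b_3 = 86
c_3 = 32
u_4 = 174
v_4 = 138
p_5 = 268
q_5 = 50
s_5 = 350
t_5 = 94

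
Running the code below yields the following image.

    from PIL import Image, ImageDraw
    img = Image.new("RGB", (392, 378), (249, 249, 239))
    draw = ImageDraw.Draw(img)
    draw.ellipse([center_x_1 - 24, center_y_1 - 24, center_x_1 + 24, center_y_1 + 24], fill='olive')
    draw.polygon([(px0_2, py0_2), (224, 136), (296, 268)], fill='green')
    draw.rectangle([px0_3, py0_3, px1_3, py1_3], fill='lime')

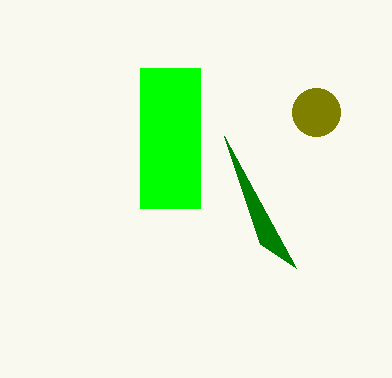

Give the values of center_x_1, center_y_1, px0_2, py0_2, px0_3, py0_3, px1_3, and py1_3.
center_x_1 = 316; center_y_1 = 112; px0_2 = 260; py0_2 = 244; px0_3 = 140; py0_3 = 68; px1_3 = 200; py1_3 = 208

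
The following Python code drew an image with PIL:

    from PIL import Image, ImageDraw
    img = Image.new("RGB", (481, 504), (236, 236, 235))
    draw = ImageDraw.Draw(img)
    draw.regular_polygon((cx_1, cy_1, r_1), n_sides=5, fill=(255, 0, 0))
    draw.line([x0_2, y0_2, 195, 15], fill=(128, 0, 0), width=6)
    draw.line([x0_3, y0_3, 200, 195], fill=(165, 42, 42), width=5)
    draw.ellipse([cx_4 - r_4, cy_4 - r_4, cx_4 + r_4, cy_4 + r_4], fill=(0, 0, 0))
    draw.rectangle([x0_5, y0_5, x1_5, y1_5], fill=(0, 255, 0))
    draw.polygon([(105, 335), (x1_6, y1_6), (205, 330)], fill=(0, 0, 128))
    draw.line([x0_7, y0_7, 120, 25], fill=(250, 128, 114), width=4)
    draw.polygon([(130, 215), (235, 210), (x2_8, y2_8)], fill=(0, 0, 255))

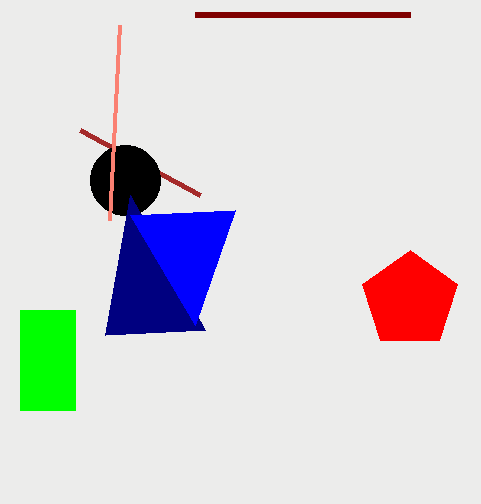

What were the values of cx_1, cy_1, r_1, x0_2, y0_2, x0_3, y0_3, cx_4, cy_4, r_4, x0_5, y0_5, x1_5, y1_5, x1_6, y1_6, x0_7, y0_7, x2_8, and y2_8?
cx_1 = 410, cy_1 = 300, r_1 = 50, x0_2 = 410, y0_2 = 15, x0_3 = 80, y0_3 = 130, cx_4 = 125, cy_4 = 180, r_4 = 35, x0_5 = 20, y0_5 = 310, x1_5 = 75, y1_5 = 410, x1_6 = 130, y1_6 = 195, x0_7 = 110, y0_7 = 220, x2_8 = 195, y2_8 = 325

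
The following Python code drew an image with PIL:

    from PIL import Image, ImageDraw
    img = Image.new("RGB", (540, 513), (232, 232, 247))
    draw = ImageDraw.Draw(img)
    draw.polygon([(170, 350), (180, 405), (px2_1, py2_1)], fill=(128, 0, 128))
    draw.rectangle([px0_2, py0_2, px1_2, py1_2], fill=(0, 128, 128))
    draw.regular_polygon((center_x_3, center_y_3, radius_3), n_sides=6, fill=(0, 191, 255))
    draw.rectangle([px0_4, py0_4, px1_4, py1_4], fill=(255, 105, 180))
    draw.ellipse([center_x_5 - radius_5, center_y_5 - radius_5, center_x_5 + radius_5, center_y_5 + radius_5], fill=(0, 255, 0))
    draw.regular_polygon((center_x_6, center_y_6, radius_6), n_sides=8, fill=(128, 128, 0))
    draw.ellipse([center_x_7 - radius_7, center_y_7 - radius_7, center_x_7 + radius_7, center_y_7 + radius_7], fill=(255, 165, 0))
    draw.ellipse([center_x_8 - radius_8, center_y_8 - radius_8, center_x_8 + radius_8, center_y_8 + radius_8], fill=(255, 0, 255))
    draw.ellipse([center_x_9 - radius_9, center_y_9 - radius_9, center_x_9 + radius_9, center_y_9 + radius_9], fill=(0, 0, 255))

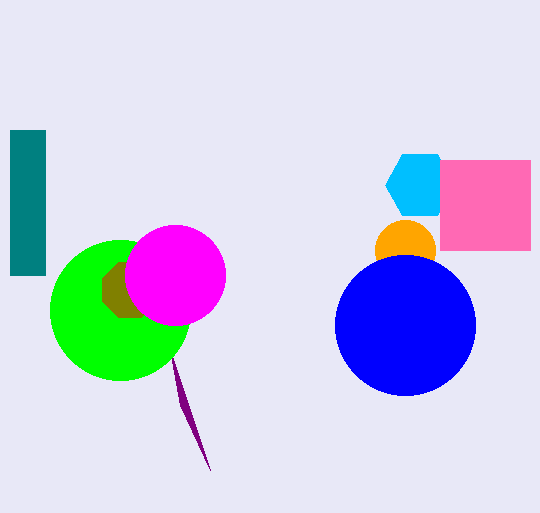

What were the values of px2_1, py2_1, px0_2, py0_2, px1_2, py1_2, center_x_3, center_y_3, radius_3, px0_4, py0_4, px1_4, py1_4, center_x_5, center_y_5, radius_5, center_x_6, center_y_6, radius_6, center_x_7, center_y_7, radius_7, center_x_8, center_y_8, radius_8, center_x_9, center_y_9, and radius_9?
px2_1 = 210; py2_1 = 470; px0_2 = 10; py0_2 = 130; px1_2 = 45; py1_2 = 275; center_x_3 = 420; center_y_3 = 185; radius_3 = 35; px0_4 = 440; py0_4 = 160; px1_4 = 530; py1_4 = 250; center_x_5 = 120; center_y_5 = 310; radius_5 = 70; center_x_6 = 130; center_y_6 = 290; radius_6 = 30; center_x_7 = 405; center_y_7 = 250; radius_7 = 30; center_x_8 = 175; center_y_8 = 275; radius_8 = 50; center_x_9 = 405; center_y_9 = 325; radius_9 = 70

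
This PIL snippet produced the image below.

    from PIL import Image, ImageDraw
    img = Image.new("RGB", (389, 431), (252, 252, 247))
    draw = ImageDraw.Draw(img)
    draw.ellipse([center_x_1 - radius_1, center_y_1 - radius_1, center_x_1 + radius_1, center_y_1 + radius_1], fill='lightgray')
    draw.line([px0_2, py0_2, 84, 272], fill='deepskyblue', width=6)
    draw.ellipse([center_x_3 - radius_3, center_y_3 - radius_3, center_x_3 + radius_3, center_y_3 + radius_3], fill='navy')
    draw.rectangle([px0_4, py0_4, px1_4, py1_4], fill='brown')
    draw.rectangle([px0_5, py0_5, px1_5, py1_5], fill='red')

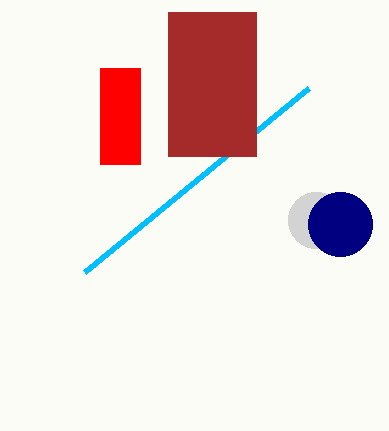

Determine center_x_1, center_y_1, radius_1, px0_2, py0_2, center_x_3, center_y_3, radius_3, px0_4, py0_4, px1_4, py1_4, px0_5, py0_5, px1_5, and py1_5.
center_x_1 = 316; center_y_1 = 220; radius_1 = 28; px0_2 = 308; py0_2 = 88; center_x_3 = 340; center_y_3 = 224; radius_3 = 32; px0_4 = 168; py0_4 = 12; px1_4 = 256; py1_4 = 156; px0_5 = 100; py0_5 = 68; px1_5 = 140; py1_5 = 164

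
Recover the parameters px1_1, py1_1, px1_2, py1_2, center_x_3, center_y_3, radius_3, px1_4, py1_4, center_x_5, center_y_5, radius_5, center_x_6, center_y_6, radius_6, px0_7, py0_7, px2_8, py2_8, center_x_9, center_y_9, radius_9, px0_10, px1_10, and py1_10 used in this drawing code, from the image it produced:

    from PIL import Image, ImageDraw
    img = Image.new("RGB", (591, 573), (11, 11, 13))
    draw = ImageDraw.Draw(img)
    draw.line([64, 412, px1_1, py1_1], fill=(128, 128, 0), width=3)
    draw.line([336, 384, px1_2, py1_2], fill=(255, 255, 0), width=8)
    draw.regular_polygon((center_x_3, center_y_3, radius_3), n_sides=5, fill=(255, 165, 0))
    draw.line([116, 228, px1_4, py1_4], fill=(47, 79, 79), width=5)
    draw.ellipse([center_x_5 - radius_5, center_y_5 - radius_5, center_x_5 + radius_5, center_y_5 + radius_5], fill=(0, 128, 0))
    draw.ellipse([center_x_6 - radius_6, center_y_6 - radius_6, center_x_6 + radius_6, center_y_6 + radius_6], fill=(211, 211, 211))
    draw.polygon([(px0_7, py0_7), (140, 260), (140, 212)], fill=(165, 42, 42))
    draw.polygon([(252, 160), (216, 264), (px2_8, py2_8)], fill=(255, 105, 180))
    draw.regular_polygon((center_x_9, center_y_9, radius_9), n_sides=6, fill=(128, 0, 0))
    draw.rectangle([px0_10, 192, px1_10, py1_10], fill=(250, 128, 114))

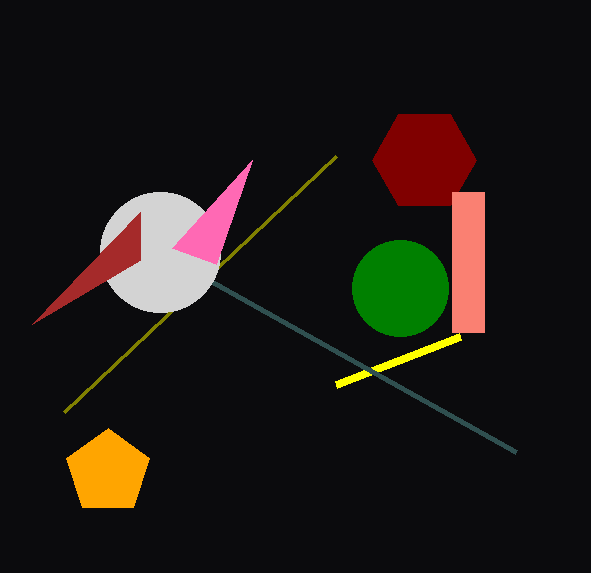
px1_1 = 336, py1_1 = 156, px1_2 = 460, py1_2 = 336, center_x_3 = 108, center_y_3 = 472, radius_3 = 44, px1_4 = 516, py1_4 = 452, center_x_5 = 400, center_y_5 = 288, radius_5 = 48, center_x_6 = 160, center_y_6 = 252, radius_6 = 60, px0_7 = 32, py0_7 = 324, px2_8 = 172, py2_8 = 248, center_x_9 = 424, center_y_9 = 160, radius_9 = 52, px0_10 = 452, px1_10 = 484, py1_10 = 332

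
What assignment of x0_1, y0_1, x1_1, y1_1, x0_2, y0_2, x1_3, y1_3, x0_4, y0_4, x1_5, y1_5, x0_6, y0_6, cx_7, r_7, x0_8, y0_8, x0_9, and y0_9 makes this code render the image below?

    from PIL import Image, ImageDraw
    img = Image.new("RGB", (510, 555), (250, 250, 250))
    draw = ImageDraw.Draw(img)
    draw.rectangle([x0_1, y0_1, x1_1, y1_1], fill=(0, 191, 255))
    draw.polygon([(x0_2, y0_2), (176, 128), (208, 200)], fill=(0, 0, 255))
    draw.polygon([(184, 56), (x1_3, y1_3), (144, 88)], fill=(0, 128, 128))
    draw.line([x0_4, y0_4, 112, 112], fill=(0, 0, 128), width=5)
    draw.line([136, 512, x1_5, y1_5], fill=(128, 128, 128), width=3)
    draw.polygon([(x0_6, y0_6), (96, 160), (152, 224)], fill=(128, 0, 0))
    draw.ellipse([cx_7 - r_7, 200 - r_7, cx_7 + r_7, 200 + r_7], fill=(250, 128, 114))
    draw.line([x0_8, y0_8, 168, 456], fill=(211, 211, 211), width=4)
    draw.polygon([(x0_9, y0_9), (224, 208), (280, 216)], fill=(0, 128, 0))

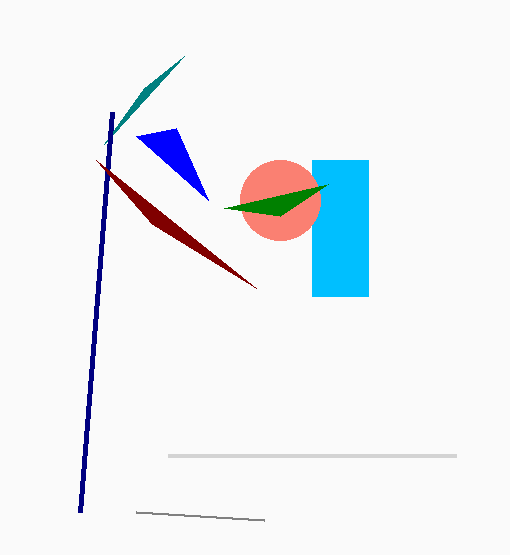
x0_1 = 312
y0_1 = 160
x1_1 = 368
y1_1 = 296
x0_2 = 136
y0_2 = 136
x1_3 = 104
y1_3 = 144
x0_4 = 80
y0_4 = 512
x1_5 = 264
y1_5 = 520
x0_6 = 256
y0_6 = 288
cx_7 = 280
r_7 = 40
x0_8 = 456
y0_8 = 456
x0_9 = 328
y0_9 = 184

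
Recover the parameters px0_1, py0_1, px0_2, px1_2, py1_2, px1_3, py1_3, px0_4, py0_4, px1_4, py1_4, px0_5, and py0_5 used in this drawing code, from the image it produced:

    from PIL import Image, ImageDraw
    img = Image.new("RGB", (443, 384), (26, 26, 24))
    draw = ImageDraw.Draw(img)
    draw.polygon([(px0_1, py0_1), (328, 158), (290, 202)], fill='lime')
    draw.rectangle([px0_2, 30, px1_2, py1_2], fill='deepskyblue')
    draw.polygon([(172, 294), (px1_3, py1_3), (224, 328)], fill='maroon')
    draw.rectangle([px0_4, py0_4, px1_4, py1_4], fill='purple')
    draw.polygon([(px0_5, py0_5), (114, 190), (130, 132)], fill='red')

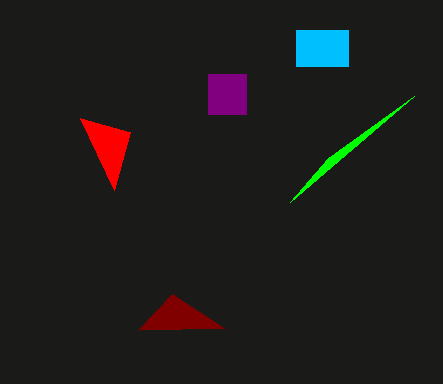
px0_1 = 414; py0_1 = 96; px0_2 = 296; px1_2 = 348; py1_2 = 66; px1_3 = 138; py1_3 = 330; px0_4 = 208; py0_4 = 74; px1_4 = 246; py1_4 = 114; px0_5 = 80; py0_5 = 118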